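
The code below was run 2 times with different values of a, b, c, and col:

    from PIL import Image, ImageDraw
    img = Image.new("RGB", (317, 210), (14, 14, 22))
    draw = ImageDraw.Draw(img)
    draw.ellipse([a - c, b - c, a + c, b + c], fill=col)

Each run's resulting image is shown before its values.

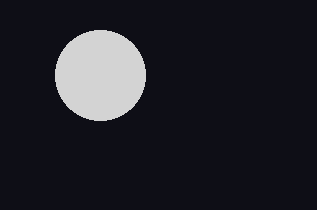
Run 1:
a = 100; b = 75; c = 45; col = 'lightgray'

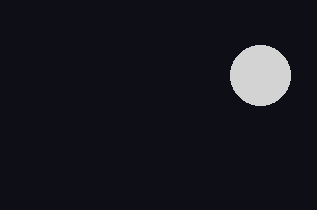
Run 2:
a = 260, b = 75, c = 30, col = 'lightgray'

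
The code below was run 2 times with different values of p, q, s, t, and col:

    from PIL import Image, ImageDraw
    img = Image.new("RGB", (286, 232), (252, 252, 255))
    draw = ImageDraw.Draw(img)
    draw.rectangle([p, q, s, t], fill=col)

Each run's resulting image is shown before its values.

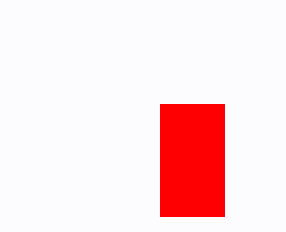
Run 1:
p = 160; q = 104; s = 224; t = 216; col = 'red'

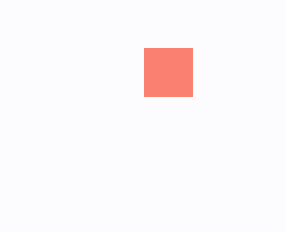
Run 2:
p = 144; q = 48; s = 192; t = 96; col = 'salmon'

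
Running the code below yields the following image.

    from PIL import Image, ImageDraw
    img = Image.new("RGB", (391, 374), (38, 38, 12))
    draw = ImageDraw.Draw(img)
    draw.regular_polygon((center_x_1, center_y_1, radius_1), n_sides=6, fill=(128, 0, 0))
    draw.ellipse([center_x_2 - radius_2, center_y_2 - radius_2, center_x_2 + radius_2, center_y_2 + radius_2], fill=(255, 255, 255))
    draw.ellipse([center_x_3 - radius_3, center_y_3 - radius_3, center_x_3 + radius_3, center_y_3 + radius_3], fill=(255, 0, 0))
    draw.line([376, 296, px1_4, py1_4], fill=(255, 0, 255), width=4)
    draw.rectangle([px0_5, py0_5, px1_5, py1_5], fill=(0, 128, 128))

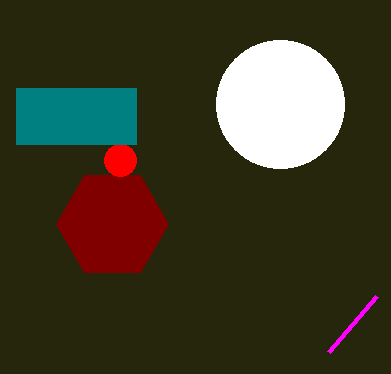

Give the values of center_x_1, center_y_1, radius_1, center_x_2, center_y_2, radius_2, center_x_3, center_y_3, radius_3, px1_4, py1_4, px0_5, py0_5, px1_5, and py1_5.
center_x_1 = 112
center_y_1 = 224
radius_1 = 56
center_x_2 = 280
center_y_2 = 104
radius_2 = 64
center_x_3 = 120
center_y_3 = 160
radius_3 = 16
px1_4 = 328
py1_4 = 352
px0_5 = 16
py0_5 = 88
px1_5 = 136
py1_5 = 144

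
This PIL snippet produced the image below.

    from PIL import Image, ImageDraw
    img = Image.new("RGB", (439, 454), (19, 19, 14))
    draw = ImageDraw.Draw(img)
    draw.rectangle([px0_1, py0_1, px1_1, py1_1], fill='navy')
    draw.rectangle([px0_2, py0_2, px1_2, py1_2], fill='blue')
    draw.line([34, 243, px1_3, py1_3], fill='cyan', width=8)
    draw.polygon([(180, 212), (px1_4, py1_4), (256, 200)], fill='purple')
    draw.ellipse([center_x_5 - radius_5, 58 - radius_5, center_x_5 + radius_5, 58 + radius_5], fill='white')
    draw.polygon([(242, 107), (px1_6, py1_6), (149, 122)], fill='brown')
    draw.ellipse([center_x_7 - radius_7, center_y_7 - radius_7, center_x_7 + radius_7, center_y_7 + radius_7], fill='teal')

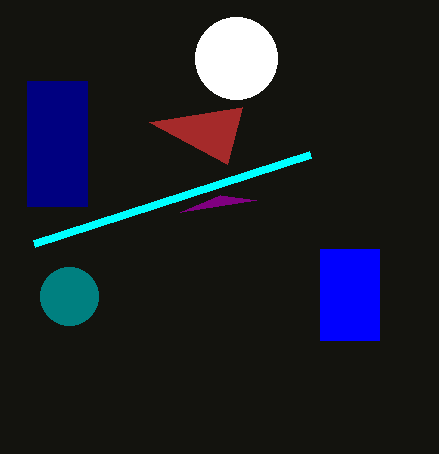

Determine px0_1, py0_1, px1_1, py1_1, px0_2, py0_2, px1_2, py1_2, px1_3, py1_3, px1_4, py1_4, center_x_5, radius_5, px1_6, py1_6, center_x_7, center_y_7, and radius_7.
px0_1 = 27
py0_1 = 81
px1_1 = 87
py1_1 = 206
px0_2 = 320
py0_2 = 249
px1_2 = 379
py1_2 = 340
px1_3 = 310
py1_3 = 154
px1_4 = 220
py1_4 = 195
center_x_5 = 236
radius_5 = 41
px1_6 = 227
py1_6 = 164
center_x_7 = 69
center_y_7 = 296
radius_7 = 29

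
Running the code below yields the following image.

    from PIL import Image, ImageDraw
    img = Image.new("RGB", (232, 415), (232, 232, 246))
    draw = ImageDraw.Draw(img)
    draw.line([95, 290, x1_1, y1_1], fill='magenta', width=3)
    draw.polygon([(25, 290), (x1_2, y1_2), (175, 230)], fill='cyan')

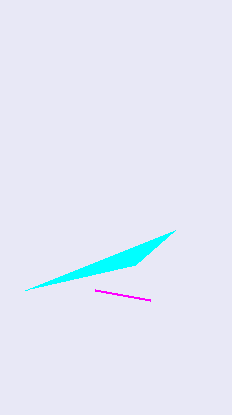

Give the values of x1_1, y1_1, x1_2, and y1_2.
x1_1 = 150, y1_1 = 300, x1_2 = 135, y1_2 = 265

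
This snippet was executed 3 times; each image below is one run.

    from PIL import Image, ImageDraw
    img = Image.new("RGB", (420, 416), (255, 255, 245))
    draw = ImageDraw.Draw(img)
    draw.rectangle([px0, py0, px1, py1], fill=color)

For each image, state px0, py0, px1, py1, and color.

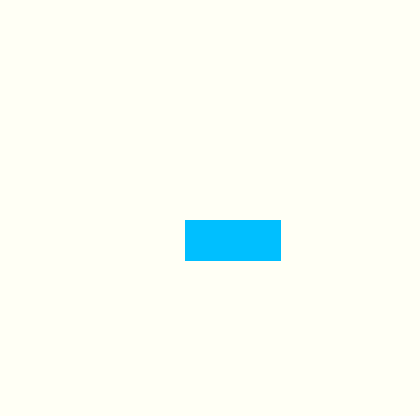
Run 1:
px0 = 185, py0 = 220, px1 = 280, py1 = 260, color = 'deepskyblue'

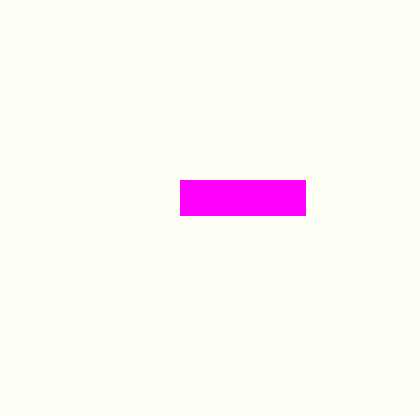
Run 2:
px0 = 180
py0 = 180
px1 = 305
py1 = 215
color = 'magenta'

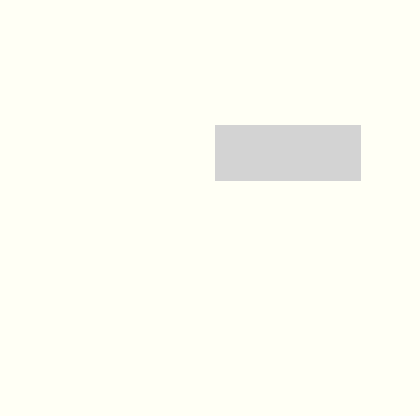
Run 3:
px0 = 215
py0 = 125
px1 = 360
py1 = 180
color = 'lightgray'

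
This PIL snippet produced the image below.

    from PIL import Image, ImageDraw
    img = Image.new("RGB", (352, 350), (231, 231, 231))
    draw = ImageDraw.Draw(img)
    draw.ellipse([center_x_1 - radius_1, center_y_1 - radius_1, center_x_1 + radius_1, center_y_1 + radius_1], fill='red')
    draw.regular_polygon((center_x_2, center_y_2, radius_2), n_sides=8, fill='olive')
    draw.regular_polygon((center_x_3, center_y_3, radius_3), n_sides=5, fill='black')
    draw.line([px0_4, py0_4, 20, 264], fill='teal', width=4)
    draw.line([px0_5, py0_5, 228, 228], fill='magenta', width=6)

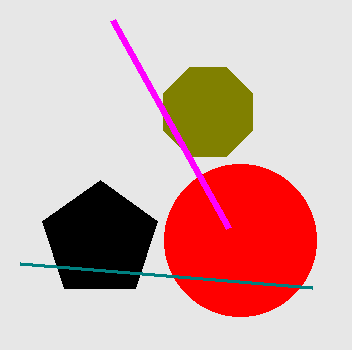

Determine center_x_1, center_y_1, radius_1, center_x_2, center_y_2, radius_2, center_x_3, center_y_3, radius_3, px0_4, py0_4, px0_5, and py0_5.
center_x_1 = 240, center_y_1 = 240, radius_1 = 76, center_x_2 = 208, center_y_2 = 112, radius_2 = 48, center_x_3 = 100, center_y_3 = 240, radius_3 = 60, px0_4 = 312, py0_4 = 288, px0_5 = 112, py0_5 = 20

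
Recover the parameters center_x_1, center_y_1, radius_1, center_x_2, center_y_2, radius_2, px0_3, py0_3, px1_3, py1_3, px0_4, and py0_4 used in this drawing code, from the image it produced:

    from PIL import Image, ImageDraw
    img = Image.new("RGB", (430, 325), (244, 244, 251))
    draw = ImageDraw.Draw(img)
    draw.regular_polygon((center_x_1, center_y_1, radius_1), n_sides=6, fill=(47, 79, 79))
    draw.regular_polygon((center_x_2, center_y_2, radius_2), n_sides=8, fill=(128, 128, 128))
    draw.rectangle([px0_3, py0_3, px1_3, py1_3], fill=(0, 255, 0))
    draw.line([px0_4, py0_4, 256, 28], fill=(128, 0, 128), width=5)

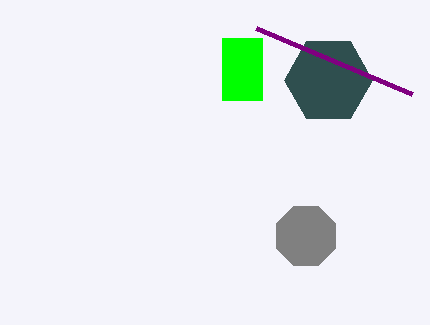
center_x_1 = 328, center_y_1 = 80, radius_1 = 44, center_x_2 = 306, center_y_2 = 236, radius_2 = 32, px0_3 = 222, py0_3 = 38, px1_3 = 262, py1_3 = 100, px0_4 = 412, py0_4 = 94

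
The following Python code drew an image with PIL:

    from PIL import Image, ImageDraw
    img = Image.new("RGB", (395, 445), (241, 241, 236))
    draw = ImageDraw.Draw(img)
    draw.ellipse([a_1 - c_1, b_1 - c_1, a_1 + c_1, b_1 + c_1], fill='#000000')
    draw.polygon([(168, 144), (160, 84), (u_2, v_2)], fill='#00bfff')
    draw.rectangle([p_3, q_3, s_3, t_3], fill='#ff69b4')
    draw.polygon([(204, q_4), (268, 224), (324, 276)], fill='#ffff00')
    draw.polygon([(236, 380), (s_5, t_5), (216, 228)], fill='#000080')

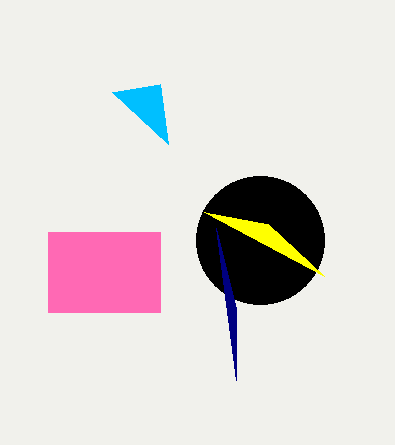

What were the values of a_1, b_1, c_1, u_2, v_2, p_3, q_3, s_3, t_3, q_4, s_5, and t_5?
a_1 = 260, b_1 = 240, c_1 = 64, u_2 = 112, v_2 = 92, p_3 = 48, q_3 = 232, s_3 = 160, t_3 = 312, q_4 = 212, s_5 = 236, t_5 = 308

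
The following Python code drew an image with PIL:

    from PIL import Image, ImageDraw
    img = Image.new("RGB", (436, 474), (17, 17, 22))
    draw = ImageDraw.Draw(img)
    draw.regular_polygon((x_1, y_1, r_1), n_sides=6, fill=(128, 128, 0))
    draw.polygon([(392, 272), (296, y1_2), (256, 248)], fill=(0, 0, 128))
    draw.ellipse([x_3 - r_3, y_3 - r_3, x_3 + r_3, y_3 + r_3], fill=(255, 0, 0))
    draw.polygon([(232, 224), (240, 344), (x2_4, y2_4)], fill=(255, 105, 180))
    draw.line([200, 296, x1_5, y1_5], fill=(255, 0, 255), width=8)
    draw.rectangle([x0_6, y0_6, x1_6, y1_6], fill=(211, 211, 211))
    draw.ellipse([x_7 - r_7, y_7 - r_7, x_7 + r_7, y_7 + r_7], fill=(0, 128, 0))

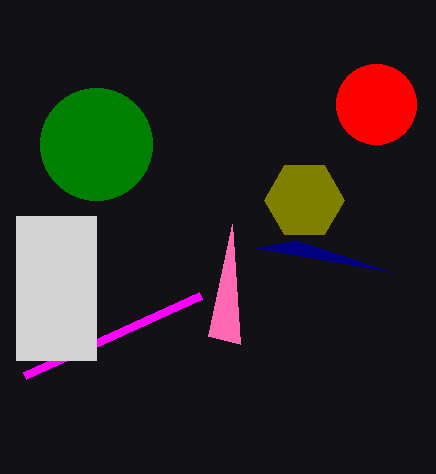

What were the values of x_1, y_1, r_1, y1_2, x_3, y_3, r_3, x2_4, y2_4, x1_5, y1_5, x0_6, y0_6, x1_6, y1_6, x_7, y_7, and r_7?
x_1 = 304, y_1 = 200, r_1 = 40, y1_2 = 240, x_3 = 376, y_3 = 104, r_3 = 40, x2_4 = 208, y2_4 = 336, x1_5 = 24, y1_5 = 376, x0_6 = 16, y0_6 = 216, x1_6 = 96, y1_6 = 360, x_7 = 96, y_7 = 144, r_7 = 56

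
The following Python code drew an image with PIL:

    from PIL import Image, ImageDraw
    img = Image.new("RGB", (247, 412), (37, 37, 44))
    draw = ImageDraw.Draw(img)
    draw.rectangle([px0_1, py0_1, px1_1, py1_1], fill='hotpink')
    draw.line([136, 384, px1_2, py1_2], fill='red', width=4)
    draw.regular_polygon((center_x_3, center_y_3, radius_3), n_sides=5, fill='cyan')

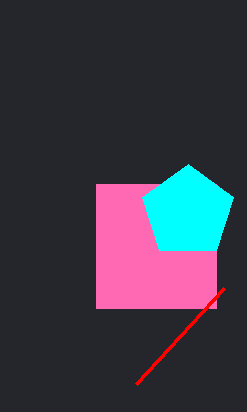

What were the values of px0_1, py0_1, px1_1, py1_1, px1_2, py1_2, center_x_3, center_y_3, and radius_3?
px0_1 = 96, py0_1 = 184, px1_1 = 216, py1_1 = 308, px1_2 = 224, py1_2 = 288, center_x_3 = 188, center_y_3 = 212, radius_3 = 48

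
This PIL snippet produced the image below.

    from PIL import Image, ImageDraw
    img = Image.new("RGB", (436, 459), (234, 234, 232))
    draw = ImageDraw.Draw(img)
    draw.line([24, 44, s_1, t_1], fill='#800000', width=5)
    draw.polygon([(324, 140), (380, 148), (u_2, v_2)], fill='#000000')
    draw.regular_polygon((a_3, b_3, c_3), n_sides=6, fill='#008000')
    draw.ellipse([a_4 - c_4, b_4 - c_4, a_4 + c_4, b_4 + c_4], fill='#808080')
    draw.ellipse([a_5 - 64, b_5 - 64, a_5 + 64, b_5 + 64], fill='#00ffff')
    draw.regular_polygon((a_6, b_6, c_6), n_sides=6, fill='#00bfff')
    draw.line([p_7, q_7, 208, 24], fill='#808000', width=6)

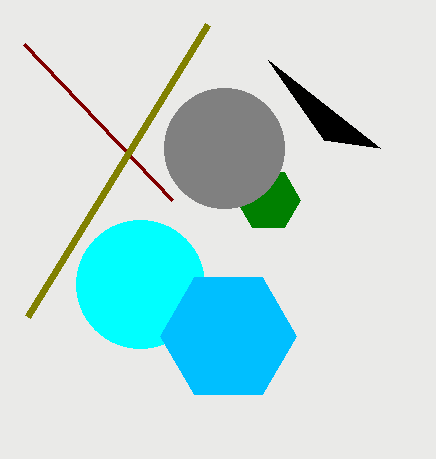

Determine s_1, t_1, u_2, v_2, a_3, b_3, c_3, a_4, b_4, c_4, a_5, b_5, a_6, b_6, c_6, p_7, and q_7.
s_1 = 172
t_1 = 200
u_2 = 268
v_2 = 60
a_3 = 268
b_3 = 200
c_3 = 32
a_4 = 224
b_4 = 148
c_4 = 60
a_5 = 140
b_5 = 284
a_6 = 228
b_6 = 336
c_6 = 68
p_7 = 28
q_7 = 316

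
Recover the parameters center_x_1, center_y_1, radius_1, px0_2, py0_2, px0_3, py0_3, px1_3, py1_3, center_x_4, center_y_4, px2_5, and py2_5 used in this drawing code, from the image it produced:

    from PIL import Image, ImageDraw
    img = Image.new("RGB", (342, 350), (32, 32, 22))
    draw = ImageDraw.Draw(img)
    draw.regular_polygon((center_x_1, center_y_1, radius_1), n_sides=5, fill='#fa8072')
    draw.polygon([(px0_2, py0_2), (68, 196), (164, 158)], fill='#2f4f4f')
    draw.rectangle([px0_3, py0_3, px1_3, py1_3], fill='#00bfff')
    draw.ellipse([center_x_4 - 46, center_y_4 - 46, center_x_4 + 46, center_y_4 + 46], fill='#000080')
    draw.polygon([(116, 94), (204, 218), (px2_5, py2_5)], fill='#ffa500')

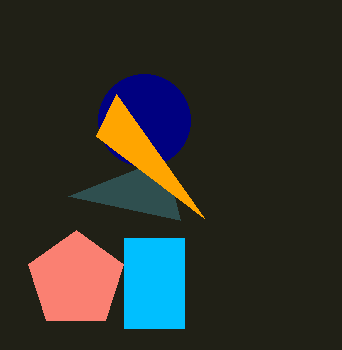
center_x_1 = 76; center_y_1 = 280; radius_1 = 50; px0_2 = 180; py0_2 = 220; px0_3 = 124; py0_3 = 238; px1_3 = 184; py1_3 = 328; center_x_4 = 144; center_y_4 = 120; px2_5 = 96; py2_5 = 136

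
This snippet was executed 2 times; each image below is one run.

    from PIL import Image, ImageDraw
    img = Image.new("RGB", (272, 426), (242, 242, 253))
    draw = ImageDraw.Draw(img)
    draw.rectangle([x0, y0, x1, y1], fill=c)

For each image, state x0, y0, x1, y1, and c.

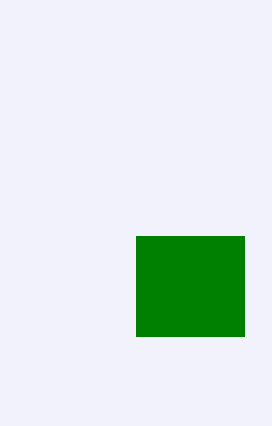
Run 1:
x0 = 136
y0 = 236
x1 = 244
y1 = 336
c = 'green'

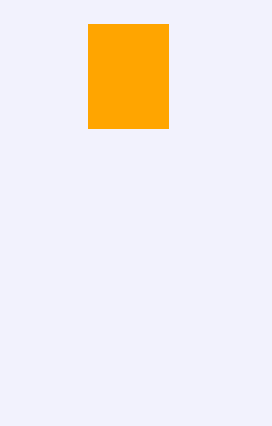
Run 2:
x0 = 88
y0 = 24
x1 = 168
y1 = 128
c = 'orange'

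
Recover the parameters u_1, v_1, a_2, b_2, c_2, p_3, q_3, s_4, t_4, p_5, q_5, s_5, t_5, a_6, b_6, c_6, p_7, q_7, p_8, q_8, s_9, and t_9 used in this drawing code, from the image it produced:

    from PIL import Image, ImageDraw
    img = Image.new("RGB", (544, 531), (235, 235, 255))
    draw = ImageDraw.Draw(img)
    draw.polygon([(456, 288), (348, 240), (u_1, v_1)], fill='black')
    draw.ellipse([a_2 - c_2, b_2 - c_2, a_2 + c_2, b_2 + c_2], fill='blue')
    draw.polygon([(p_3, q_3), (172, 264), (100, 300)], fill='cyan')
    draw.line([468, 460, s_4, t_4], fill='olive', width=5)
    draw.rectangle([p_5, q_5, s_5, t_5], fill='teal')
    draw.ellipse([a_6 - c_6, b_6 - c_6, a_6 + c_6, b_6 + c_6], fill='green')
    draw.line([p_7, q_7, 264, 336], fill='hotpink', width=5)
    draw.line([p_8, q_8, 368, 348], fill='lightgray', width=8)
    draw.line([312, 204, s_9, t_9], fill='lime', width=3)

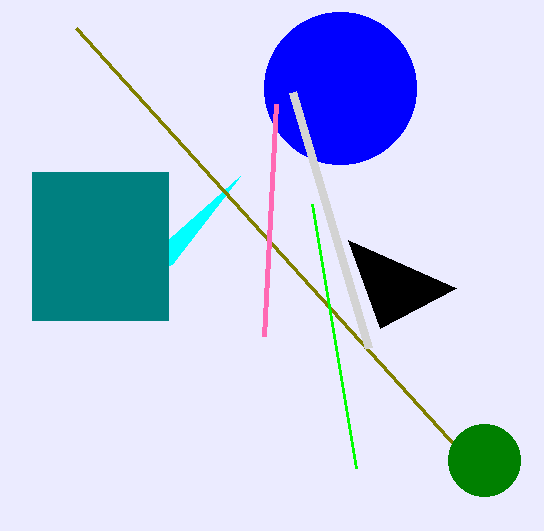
u_1 = 380, v_1 = 328, a_2 = 340, b_2 = 88, c_2 = 76, p_3 = 240, q_3 = 176, s_4 = 76, t_4 = 28, p_5 = 32, q_5 = 172, s_5 = 168, t_5 = 320, a_6 = 484, b_6 = 460, c_6 = 36, p_7 = 276, q_7 = 104, p_8 = 292, q_8 = 92, s_9 = 356, t_9 = 468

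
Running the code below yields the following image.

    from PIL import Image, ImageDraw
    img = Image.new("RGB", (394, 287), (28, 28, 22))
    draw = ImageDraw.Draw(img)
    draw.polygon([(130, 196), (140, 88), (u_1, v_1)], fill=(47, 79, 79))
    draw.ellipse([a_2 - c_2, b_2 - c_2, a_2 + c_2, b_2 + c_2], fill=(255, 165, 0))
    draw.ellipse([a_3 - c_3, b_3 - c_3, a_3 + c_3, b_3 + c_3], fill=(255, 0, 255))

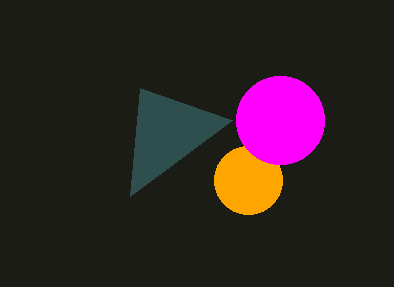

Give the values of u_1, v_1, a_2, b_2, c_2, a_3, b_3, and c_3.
u_1 = 232
v_1 = 120
a_2 = 248
b_2 = 180
c_2 = 34
a_3 = 280
b_3 = 120
c_3 = 44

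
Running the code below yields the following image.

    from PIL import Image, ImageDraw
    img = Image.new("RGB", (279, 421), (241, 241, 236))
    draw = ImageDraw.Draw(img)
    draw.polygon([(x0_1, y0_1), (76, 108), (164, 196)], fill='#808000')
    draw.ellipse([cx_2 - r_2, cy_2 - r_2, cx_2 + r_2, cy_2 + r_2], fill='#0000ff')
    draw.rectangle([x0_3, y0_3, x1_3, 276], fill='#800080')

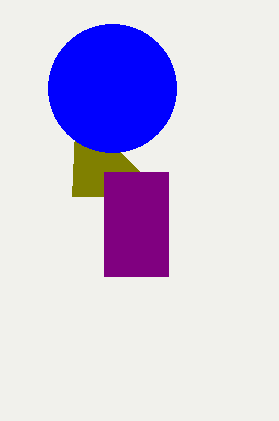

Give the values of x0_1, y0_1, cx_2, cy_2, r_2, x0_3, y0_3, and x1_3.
x0_1 = 72, y0_1 = 196, cx_2 = 112, cy_2 = 88, r_2 = 64, x0_3 = 104, y0_3 = 172, x1_3 = 168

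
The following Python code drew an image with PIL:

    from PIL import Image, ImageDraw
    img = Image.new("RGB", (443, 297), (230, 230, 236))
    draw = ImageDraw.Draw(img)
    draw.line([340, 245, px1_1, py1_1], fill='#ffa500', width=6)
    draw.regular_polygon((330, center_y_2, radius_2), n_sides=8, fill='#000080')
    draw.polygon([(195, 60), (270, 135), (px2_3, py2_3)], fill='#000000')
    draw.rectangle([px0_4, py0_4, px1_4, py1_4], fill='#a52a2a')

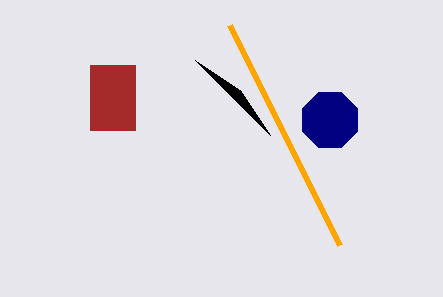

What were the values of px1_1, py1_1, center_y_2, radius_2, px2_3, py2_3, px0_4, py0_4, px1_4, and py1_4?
px1_1 = 230
py1_1 = 25
center_y_2 = 120
radius_2 = 30
px2_3 = 240
py2_3 = 90
px0_4 = 90
py0_4 = 65
px1_4 = 135
py1_4 = 130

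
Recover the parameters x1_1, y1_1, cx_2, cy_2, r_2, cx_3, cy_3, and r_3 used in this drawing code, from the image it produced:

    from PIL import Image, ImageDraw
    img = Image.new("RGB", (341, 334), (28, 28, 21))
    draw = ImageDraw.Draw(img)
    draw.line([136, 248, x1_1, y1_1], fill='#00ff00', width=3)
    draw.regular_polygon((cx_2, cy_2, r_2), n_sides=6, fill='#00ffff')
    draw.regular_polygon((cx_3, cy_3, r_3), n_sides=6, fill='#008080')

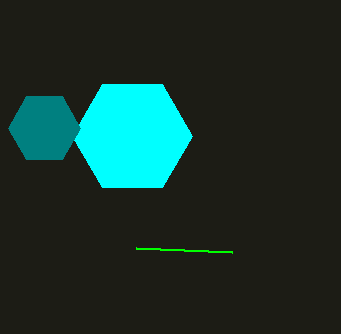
x1_1 = 232
y1_1 = 252
cx_2 = 132
cy_2 = 136
r_2 = 60
cx_3 = 44
cy_3 = 128
r_3 = 36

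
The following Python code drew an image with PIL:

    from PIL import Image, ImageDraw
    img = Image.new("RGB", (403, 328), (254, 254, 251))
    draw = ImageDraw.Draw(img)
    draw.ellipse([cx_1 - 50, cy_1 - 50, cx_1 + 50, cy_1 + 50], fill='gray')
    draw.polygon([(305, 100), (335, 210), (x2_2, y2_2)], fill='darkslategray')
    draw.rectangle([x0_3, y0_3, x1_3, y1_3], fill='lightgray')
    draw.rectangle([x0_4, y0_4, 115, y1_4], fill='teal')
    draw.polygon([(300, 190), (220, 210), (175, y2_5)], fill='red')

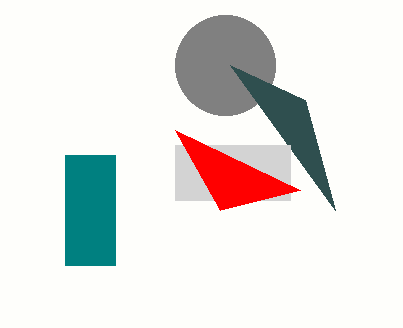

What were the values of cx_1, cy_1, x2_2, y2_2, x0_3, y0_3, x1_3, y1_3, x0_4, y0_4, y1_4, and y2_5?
cx_1 = 225, cy_1 = 65, x2_2 = 230, y2_2 = 65, x0_3 = 175, y0_3 = 145, x1_3 = 290, y1_3 = 200, x0_4 = 65, y0_4 = 155, y1_4 = 265, y2_5 = 130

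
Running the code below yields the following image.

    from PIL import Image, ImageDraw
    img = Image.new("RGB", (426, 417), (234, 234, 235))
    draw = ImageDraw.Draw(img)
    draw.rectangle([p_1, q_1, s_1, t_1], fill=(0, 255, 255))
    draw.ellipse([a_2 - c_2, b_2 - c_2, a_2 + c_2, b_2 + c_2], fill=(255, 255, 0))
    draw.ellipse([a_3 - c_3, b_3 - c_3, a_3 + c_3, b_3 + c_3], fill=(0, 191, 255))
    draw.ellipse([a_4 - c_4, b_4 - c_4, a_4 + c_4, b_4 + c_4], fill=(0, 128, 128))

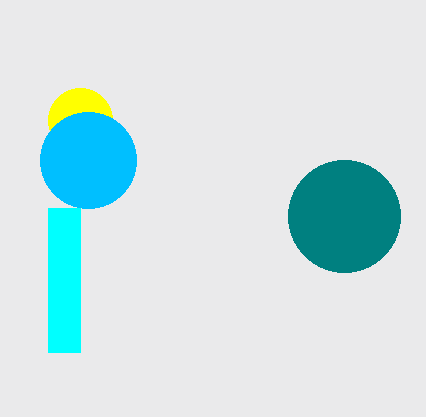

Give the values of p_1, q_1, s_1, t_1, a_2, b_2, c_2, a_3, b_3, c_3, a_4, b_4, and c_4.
p_1 = 48; q_1 = 208; s_1 = 80; t_1 = 352; a_2 = 80; b_2 = 120; c_2 = 32; a_3 = 88; b_3 = 160; c_3 = 48; a_4 = 344; b_4 = 216; c_4 = 56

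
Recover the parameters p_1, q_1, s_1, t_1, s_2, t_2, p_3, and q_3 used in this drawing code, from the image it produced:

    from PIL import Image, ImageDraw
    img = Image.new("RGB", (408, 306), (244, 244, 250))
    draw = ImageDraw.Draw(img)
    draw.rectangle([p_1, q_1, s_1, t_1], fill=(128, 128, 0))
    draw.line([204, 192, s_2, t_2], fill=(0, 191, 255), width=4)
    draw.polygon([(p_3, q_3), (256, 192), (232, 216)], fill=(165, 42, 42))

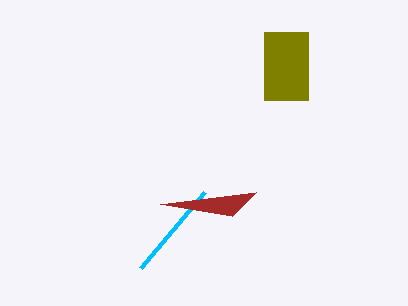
p_1 = 264
q_1 = 32
s_1 = 308
t_1 = 100
s_2 = 140
t_2 = 268
p_3 = 160
q_3 = 204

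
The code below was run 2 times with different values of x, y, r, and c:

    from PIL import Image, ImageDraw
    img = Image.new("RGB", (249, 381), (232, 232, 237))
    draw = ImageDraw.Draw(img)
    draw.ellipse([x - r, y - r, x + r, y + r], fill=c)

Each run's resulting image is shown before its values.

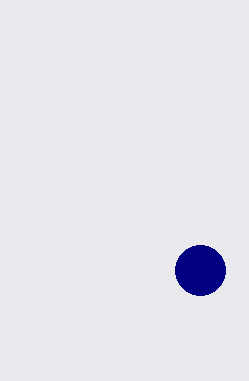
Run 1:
x = 200; y = 270; r = 25; c = 'navy'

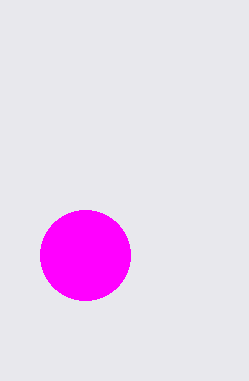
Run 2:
x = 85; y = 255; r = 45; c = 'magenta'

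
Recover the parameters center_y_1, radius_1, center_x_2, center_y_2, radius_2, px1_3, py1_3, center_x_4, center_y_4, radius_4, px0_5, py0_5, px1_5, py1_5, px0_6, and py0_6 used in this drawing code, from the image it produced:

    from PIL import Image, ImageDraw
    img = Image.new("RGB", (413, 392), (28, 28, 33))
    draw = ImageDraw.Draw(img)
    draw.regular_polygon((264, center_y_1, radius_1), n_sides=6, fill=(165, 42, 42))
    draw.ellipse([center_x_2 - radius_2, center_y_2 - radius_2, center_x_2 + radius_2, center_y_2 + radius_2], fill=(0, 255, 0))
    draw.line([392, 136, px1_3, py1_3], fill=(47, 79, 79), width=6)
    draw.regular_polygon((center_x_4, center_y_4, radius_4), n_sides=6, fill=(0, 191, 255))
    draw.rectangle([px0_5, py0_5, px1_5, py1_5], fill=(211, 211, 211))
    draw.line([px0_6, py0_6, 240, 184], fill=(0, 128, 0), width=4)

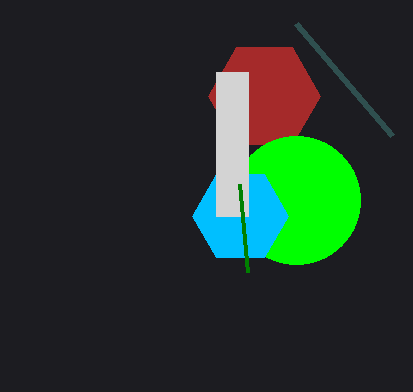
center_y_1 = 96, radius_1 = 56, center_x_2 = 296, center_y_2 = 200, radius_2 = 64, px1_3 = 296, py1_3 = 24, center_x_4 = 240, center_y_4 = 216, radius_4 = 48, px0_5 = 216, py0_5 = 72, px1_5 = 248, py1_5 = 216, px0_6 = 248, py0_6 = 272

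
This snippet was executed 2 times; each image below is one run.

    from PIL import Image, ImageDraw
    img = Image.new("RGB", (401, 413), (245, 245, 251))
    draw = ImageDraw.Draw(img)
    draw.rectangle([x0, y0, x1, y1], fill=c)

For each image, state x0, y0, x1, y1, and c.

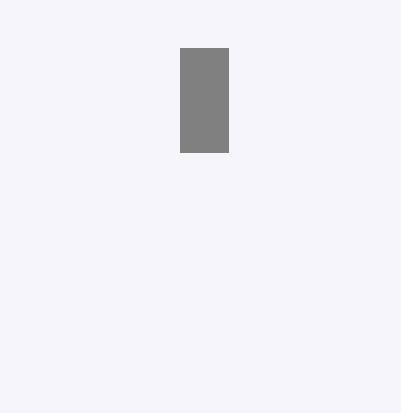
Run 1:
x0 = 180
y0 = 48
x1 = 228
y1 = 152
c = 'gray'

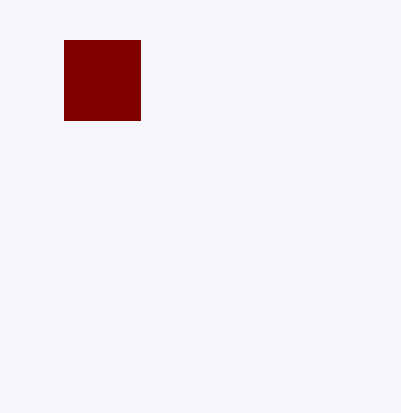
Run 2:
x0 = 64
y0 = 40
x1 = 140
y1 = 120
c = 'maroon'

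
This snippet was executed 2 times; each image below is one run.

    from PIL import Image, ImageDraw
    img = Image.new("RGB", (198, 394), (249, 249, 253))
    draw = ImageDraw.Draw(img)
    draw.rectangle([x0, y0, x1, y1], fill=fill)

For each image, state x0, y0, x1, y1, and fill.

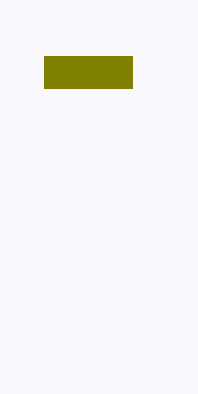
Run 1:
x0 = 44; y0 = 56; x1 = 132; y1 = 88; fill = 'olive'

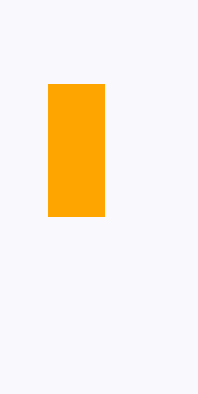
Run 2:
x0 = 48; y0 = 84; x1 = 104; y1 = 216; fill = 'orange'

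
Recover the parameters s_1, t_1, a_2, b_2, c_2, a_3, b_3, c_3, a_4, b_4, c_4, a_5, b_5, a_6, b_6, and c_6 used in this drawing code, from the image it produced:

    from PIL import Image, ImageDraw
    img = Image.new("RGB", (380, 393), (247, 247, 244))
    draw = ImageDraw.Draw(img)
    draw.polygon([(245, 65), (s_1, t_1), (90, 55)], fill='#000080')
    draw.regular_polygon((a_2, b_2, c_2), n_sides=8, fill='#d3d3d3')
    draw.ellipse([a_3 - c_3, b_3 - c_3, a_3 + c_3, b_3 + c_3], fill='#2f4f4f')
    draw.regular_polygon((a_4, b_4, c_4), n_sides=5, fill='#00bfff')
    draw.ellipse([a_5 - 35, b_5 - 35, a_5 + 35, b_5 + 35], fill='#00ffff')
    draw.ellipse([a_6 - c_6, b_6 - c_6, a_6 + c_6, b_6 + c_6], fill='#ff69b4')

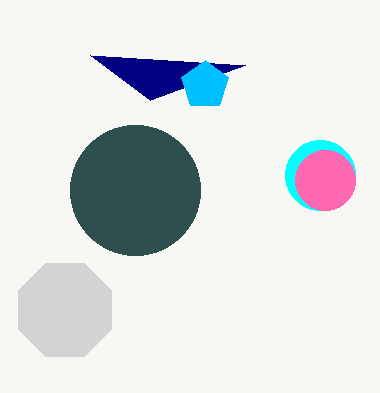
s_1 = 150
t_1 = 100
a_2 = 65
b_2 = 310
c_2 = 50
a_3 = 135
b_3 = 190
c_3 = 65
a_4 = 205
b_4 = 85
c_4 = 25
a_5 = 320
b_5 = 175
a_6 = 325
b_6 = 180
c_6 = 30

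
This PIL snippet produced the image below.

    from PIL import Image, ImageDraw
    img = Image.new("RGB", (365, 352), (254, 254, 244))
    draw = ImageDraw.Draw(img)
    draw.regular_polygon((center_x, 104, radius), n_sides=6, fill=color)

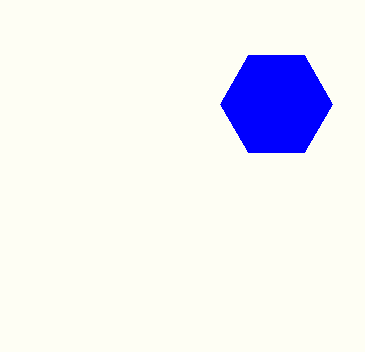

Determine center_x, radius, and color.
center_x = 276, radius = 56, color = 'blue'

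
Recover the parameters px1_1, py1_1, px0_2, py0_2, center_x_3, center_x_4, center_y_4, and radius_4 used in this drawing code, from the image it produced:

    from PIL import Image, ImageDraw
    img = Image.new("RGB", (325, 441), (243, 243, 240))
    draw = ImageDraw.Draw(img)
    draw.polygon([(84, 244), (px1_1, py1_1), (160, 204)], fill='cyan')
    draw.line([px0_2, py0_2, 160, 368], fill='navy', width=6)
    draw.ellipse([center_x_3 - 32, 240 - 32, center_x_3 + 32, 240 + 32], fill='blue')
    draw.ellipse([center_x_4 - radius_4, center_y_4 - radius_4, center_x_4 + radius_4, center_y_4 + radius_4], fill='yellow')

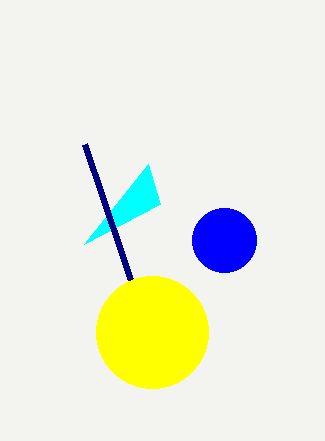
px1_1 = 148
py1_1 = 164
px0_2 = 84
py0_2 = 144
center_x_3 = 224
center_x_4 = 152
center_y_4 = 332
radius_4 = 56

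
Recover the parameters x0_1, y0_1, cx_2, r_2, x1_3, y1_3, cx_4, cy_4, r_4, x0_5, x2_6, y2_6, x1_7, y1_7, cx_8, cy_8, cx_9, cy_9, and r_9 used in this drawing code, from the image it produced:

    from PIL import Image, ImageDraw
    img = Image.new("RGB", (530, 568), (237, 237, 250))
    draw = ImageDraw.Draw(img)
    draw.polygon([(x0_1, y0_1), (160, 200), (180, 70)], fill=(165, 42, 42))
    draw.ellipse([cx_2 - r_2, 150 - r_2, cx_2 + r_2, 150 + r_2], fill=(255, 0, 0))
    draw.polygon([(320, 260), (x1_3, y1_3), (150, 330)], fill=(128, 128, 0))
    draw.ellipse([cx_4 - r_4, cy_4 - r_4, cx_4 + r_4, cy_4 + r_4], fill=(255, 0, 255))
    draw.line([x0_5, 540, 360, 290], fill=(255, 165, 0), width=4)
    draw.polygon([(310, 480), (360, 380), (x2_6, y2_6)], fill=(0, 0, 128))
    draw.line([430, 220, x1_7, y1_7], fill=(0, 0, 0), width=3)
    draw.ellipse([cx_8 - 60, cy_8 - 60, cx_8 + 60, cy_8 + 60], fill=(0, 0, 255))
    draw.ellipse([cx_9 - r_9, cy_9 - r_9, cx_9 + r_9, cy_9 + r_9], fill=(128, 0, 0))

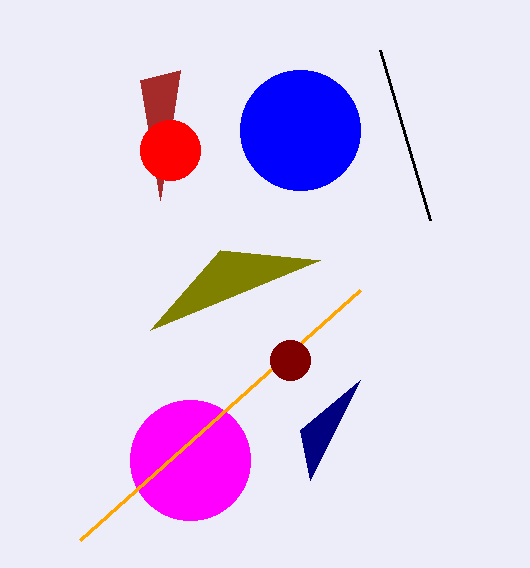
x0_1 = 140; y0_1 = 80; cx_2 = 170; r_2 = 30; x1_3 = 220; y1_3 = 250; cx_4 = 190; cy_4 = 460; r_4 = 60; x0_5 = 80; x2_6 = 300; y2_6 = 430; x1_7 = 380; y1_7 = 50; cx_8 = 300; cy_8 = 130; cx_9 = 290; cy_9 = 360; r_9 = 20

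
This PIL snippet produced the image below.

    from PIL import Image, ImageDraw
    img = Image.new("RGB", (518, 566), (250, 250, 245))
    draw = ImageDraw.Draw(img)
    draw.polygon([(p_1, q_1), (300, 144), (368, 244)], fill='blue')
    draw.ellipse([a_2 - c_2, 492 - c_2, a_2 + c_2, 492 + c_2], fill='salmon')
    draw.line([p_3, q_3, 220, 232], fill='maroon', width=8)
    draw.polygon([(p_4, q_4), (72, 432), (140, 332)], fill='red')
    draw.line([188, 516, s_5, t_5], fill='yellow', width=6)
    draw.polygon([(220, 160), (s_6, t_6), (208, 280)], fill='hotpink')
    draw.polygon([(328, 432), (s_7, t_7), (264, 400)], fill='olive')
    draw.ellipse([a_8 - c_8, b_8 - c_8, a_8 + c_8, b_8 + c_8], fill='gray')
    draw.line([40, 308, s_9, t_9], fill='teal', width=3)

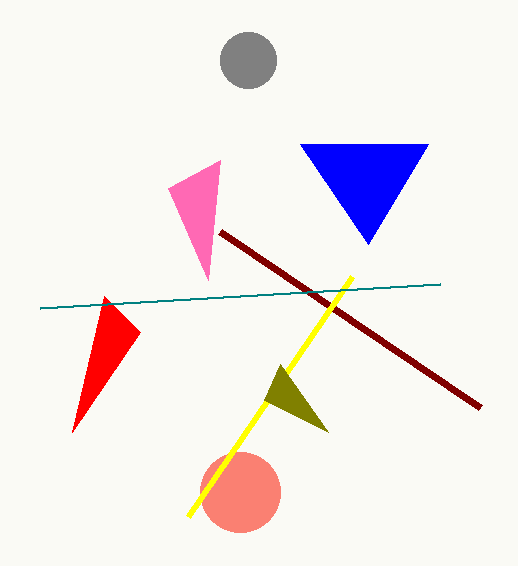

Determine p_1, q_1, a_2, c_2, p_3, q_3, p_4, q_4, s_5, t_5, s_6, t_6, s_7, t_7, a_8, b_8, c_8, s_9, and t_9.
p_1 = 428, q_1 = 144, a_2 = 240, c_2 = 40, p_3 = 480, q_3 = 408, p_4 = 104, q_4 = 296, s_5 = 352, t_5 = 276, s_6 = 168, t_6 = 188, s_7 = 280, t_7 = 364, a_8 = 248, b_8 = 60, c_8 = 28, s_9 = 440, t_9 = 284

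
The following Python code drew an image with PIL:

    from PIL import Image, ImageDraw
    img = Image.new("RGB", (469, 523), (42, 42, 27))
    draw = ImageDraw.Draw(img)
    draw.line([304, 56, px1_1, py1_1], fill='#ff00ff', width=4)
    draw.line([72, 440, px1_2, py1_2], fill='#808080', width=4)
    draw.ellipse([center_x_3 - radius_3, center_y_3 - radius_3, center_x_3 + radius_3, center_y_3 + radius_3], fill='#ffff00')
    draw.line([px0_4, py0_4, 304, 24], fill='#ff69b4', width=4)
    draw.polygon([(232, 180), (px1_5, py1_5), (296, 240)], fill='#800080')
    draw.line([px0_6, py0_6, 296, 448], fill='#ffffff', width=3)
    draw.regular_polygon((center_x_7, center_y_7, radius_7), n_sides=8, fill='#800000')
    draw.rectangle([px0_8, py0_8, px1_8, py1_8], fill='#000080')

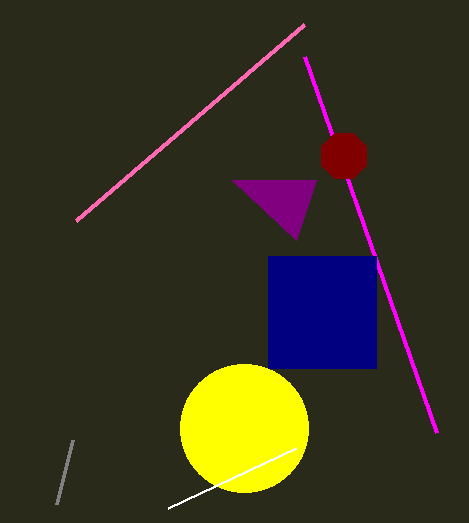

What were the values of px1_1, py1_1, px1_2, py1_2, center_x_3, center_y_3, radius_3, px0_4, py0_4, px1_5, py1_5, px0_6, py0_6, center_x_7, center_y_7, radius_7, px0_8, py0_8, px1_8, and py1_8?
px1_1 = 436
py1_1 = 432
px1_2 = 56
py1_2 = 504
center_x_3 = 244
center_y_3 = 428
radius_3 = 64
px0_4 = 76
py0_4 = 220
px1_5 = 316
py1_5 = 180
px0_6 = 168
py0_6 = 508
center_x_7 = 344
center_y_7 = 156
radius_7 = 24
px0_8 = 268
py0_8 = 256
px1_8 = 376
py1_8 = 368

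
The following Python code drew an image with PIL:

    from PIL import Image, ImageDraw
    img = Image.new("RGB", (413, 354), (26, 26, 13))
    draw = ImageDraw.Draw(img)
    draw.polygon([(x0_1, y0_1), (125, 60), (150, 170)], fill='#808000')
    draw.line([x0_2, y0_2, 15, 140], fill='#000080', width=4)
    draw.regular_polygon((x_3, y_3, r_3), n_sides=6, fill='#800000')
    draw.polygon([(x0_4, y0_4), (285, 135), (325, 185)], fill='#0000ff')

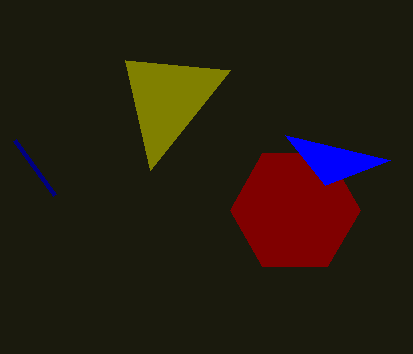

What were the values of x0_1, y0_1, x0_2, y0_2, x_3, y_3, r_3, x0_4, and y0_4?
x0_1 = 230; y0_1 = 70; x0_2 = 55; y0_2 = 195; x_3 = 295; y_3 = 210; r_3 = 65; x0_4 = 390; y0_4 = 160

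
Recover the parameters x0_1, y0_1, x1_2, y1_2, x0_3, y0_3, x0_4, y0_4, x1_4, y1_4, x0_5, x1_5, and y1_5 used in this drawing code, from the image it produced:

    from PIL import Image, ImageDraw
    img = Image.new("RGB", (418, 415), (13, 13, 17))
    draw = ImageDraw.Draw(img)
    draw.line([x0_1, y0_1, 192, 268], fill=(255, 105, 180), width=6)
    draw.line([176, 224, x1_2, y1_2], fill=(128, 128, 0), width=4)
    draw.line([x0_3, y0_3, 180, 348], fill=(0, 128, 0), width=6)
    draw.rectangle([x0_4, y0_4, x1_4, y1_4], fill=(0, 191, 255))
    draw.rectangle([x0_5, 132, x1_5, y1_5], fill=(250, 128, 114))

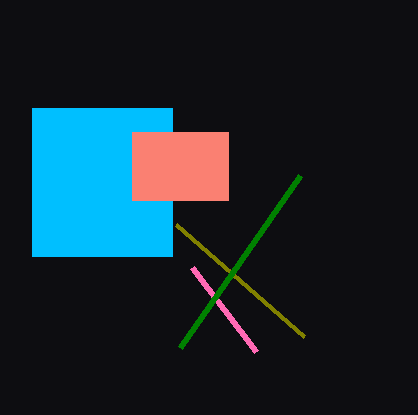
x0_1 = 256; y0_1 = 352; x1_2 = 304; y1_2 = 336; x0_3 = 300; y0_3 = 176; x0_4 = 32; y0_4 = 108; x1_4 = 172; y1_4 = 256; x0_5 = 132; x1_5 = 228; y1_5 = 200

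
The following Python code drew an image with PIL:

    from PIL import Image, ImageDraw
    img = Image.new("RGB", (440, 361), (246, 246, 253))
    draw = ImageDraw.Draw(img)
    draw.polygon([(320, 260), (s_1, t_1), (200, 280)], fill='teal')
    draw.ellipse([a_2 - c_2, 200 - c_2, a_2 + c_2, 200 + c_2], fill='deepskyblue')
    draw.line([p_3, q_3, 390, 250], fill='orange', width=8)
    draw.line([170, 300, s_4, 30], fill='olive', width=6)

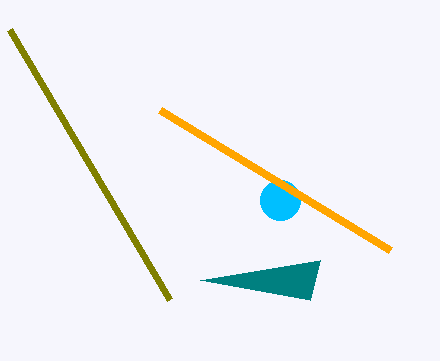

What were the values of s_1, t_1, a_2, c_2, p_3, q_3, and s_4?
s_1 = 310, t_1 = 300, a_2 = 280, c_2 = 20, p_3 = 160, q_3 = 110, s_4 = 10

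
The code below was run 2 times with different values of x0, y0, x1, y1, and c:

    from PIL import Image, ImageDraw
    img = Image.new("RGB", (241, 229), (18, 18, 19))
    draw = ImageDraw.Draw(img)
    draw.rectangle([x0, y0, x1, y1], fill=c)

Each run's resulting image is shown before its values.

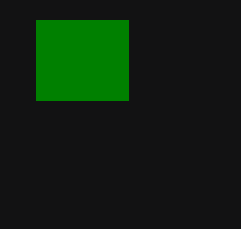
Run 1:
x0 = 36; y0 = 20; x1 = 128; y1 = 100; c = 'green'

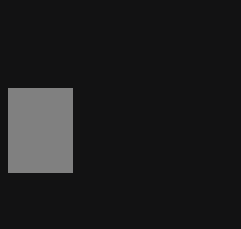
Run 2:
x0 = 8; y0 = 88; x1 = 72; y1 = 172; c = 'gray'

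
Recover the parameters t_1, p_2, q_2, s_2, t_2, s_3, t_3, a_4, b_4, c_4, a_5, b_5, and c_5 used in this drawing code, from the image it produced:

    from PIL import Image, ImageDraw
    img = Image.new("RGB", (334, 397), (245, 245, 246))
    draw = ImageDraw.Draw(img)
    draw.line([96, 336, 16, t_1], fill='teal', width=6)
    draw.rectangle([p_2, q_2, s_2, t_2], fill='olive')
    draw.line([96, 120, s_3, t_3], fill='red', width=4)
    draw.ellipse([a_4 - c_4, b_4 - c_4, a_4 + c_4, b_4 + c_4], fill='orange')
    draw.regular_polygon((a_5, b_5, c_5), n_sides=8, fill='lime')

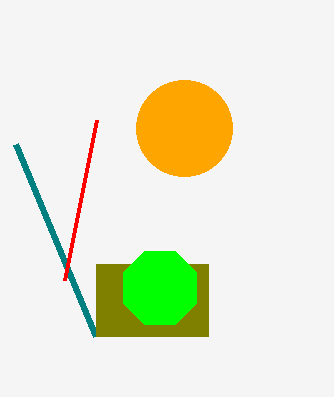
t_1 = 144; p_2 = 96; q_2 = 264; s_2 = 208; t_2 = 336; s_3 = 64; t_3 = 280; a_4 = 184; b_4 = 128; c_4 = 48; a_5 = 160; b_5 = 288; c_5 = 40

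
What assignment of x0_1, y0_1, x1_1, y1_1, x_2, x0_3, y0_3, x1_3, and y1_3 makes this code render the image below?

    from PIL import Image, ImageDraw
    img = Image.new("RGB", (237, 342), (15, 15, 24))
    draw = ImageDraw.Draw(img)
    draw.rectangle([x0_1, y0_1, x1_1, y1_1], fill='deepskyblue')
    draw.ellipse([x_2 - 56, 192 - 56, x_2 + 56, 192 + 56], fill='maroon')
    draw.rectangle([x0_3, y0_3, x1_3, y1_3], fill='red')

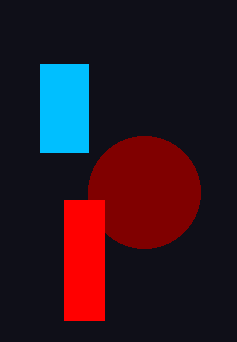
x0_1 = 40
y0_1 = 64
x1_1 = 88
y1_1 = 152
x_2 = 144
x0_3 = 64
y0_3 = 200
x1_3 = 104
y1_3 = 320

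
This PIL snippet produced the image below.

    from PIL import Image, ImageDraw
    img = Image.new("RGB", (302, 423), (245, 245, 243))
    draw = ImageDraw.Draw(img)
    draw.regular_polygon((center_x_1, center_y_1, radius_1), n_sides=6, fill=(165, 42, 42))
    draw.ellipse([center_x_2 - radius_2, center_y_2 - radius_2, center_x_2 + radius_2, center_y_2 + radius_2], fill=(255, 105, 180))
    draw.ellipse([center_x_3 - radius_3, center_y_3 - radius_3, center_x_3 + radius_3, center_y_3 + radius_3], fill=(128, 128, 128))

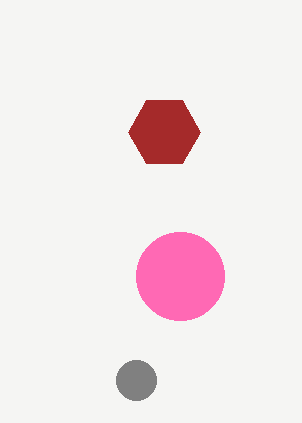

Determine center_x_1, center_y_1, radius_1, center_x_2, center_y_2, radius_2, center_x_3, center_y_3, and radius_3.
center_x_1 = 164
center_y_1 = 132
radius_1 = 36
center_x_2 = 180
center_y_2 = 276
radius_2 = 44
center_x_3 = 136
center_y_3 = 380
radius_3 = 20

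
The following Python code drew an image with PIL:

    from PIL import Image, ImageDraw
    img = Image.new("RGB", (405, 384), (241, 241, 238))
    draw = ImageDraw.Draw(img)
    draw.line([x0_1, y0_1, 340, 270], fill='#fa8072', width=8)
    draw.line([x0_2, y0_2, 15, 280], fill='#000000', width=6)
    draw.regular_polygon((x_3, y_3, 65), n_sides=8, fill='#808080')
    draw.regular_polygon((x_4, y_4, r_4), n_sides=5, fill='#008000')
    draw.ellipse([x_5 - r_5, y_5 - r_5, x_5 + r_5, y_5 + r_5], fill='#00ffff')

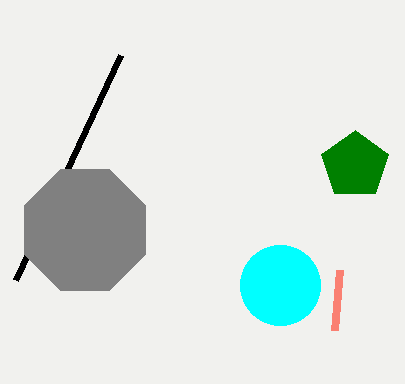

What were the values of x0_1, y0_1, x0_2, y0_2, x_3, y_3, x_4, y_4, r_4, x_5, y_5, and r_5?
x0_1 = 335
y0_1 = 330
x0_2 = 120
y0_2 = 55
x_3 = 85
y_3 = 230
x_4 = 355
y_4 = 165
r_4 = 35
x_5 = 280
y_5 = 285
r_5 = 40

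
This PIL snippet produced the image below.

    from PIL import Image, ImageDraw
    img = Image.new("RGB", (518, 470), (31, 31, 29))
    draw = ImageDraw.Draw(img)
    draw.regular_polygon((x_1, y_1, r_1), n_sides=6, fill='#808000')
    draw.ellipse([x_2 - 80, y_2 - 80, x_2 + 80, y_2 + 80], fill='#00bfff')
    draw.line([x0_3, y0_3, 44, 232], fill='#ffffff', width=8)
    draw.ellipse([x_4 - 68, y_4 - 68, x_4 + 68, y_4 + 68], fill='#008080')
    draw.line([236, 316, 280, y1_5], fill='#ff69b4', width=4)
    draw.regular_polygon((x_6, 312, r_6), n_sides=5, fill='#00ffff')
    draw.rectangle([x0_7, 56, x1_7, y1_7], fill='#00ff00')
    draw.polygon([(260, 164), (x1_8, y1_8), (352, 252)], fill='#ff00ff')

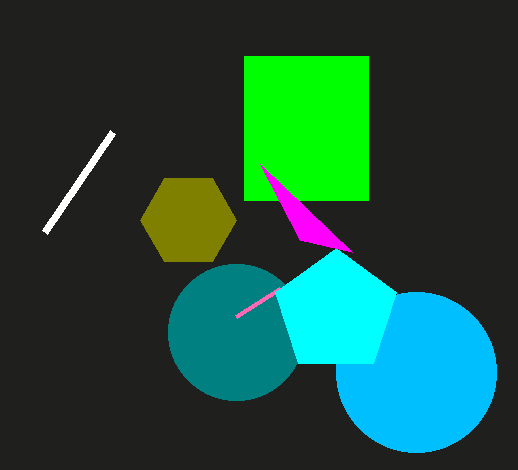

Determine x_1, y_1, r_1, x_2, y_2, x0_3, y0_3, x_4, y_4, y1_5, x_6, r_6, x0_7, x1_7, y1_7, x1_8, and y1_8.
x_1 = 188, y_1 = 220, r_1 = 48, x_2 = 416, y_2 = 372, x0_3 = 112, y0_3 = 132, x_4 = 236, y_4 = 332, y1_5 = 288, x_6 = 336, r_6 = 64, x0_7 = 244, x1_7 = 368, y1_7 = 200, x1_8 = 300, y1_8 = 240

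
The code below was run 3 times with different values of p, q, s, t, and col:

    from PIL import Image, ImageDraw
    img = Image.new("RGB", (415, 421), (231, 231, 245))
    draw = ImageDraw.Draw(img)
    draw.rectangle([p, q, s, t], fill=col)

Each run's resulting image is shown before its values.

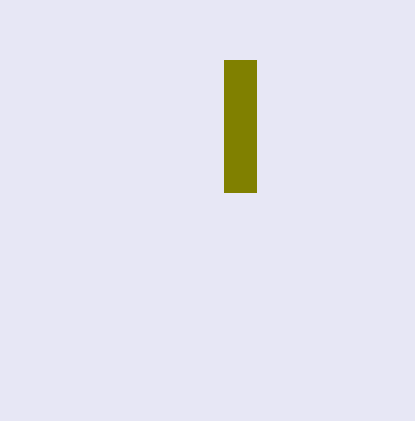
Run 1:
p = 224
q = 60
s = 256
t = 192
col = 'olive'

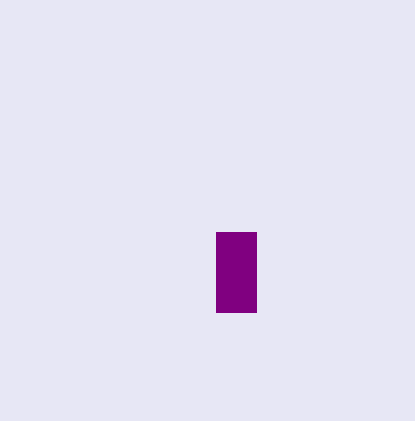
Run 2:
p = 216, q = 232, s = 256, t = 312, col = 'purple'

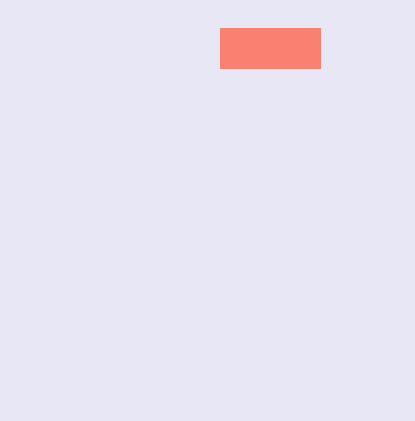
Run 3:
p = 220; q = 28; s = 320; t = 68; col = 'salmon'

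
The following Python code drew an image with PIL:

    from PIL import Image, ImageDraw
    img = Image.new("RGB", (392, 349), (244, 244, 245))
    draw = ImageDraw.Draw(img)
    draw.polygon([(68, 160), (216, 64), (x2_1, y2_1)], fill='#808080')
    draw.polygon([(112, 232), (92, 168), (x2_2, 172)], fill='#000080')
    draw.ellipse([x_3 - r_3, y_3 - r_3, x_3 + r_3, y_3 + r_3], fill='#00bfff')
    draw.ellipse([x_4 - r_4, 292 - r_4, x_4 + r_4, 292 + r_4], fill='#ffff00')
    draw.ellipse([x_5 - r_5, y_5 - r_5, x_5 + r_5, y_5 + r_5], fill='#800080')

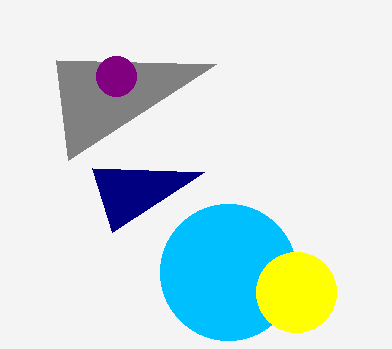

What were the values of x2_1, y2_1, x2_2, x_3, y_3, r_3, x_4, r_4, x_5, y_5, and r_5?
x2_1 = 56
y2_1 = 60
x2_2 = 204
x_3 = 228
y_3 = 272
r_3 = 68
x_4 = 296
r_4 = 40
x_5 = 116
y_5 = 76
r_5 = 20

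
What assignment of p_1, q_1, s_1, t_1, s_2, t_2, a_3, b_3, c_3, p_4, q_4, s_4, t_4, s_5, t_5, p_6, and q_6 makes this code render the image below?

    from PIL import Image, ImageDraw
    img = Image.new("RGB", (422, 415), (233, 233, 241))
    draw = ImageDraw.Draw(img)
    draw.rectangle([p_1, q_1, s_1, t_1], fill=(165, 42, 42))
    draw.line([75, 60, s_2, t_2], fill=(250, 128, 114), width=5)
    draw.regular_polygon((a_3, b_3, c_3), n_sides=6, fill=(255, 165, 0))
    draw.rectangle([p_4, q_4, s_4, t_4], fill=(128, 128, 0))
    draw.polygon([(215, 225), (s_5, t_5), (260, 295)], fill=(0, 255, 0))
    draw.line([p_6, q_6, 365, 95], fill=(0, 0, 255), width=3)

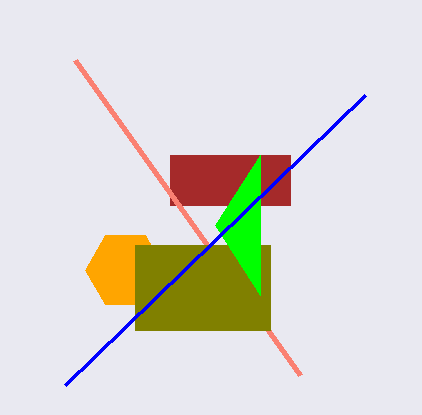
p_1 = 170, q_1 = 155, s_1 = 290, t_1 = 205, s_2 = 300, t_2 = 375, a_3 = 125, b_3 = 270, c_3 = 40, p_4 = 135, q_4 = 245, s_4 = 270, t_4 = 330, s_5 = 260, t_5 = 155, p_6 = 65, q_6 = 385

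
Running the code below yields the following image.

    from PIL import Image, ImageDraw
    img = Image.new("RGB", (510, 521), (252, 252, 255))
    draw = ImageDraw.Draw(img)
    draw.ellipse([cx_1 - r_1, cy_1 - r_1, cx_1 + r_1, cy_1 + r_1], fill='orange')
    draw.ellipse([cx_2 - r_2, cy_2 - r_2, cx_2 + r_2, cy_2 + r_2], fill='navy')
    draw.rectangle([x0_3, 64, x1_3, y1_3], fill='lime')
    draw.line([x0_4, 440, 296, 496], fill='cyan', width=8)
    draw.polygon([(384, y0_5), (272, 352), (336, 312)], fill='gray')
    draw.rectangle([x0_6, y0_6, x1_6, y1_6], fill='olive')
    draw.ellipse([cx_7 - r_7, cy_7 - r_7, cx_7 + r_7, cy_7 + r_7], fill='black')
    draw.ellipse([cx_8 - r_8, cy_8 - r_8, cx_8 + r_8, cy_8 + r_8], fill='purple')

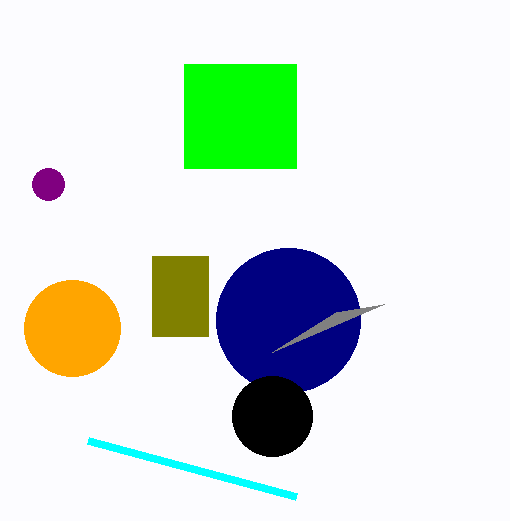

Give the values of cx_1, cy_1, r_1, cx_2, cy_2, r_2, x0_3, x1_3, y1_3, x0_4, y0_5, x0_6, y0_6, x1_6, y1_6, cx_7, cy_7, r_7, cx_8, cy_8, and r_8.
cx_1 = 72, cy_1 = 328, r_1 = 48, cx_2 = 288, cy_2 = 320, r_2 = 72, x0_3 = 184, x1_3 = 296, y1_3 = 168, x0_4 = 88, y0_5 = 304, x0_6 = 152, y0_6 = 256, x1_6 = 208, y1_6 = 336, cx_7 = 272, cy_7 = 416, r_7 = 40, cx_8 = 48, cy_8 = 184, r_8 = 16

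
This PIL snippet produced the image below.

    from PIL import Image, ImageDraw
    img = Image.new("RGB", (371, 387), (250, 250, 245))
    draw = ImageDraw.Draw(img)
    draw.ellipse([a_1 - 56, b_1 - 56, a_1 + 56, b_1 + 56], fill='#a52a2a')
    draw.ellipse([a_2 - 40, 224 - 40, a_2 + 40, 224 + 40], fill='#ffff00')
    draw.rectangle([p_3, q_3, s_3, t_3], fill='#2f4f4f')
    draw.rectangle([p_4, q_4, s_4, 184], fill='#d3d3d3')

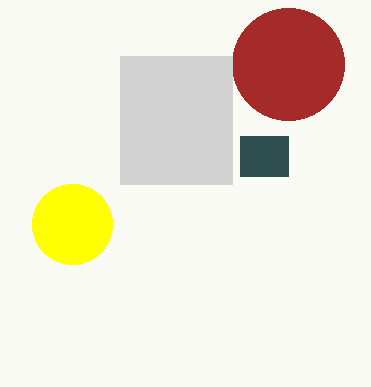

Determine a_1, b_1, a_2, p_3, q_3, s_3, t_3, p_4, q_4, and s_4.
a_1 = 288, b_1 = 64, a_2 = 72, p_3 = 240, q_3 = 136, s_3 = 288, t_3 = 176, p_4 = 120, q_4 = 56, s_4 = 232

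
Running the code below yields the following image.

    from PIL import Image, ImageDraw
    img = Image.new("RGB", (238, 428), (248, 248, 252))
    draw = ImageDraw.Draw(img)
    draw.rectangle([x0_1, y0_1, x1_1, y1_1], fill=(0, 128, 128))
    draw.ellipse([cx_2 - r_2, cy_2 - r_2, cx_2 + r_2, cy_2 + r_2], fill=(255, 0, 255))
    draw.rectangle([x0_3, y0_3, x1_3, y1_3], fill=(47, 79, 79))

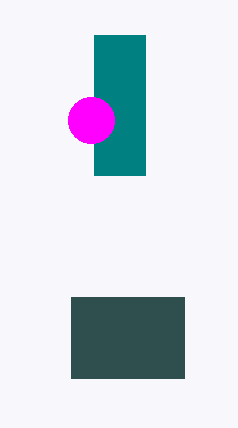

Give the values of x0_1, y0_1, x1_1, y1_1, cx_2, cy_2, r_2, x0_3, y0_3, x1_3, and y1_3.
x0_1 = 94, y0_1 = 35, x1_1 = 145, y1_1 = 175, cx_2 = 91, cy_2 = 120, r_2 = 23, x0_3 = 71, y0_3 = 297, x1_3 = 184, y1_3 = 378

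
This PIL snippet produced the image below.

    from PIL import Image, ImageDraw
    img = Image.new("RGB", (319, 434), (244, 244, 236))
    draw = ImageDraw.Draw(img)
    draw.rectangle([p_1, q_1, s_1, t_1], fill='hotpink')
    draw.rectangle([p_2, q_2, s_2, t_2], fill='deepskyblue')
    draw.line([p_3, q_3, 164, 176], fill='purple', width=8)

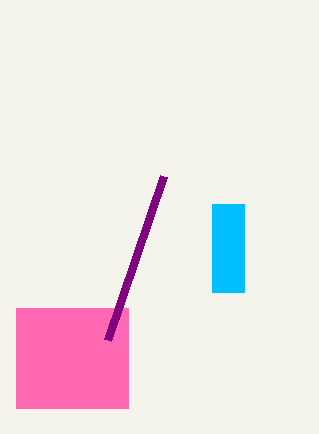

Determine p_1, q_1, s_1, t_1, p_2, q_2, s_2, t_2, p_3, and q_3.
p_1 = 16, q_1 = 308, s_1 = 128, t_1 = 408, p_2 = 212, q_2 = 204, s_2 = 244, t_2 = 292, p_3 = 108, q_3 = 340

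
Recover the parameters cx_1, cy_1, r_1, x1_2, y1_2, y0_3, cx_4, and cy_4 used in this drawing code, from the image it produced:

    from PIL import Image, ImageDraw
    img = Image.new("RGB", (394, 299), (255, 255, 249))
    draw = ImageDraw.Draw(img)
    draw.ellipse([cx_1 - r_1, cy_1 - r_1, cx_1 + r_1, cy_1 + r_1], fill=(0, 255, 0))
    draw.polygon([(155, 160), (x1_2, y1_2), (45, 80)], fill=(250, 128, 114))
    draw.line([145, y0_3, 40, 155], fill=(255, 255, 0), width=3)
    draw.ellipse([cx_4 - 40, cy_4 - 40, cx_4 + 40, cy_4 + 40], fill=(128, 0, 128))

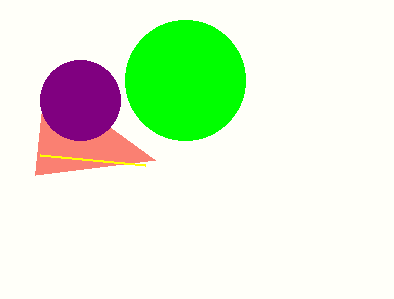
cx_1 = 185
cy_1 = 80
r_1 = 60
x1_2 = 35
y1_2 = 175
y0_3 = 165
cx_4 = 80
cy_4 = 100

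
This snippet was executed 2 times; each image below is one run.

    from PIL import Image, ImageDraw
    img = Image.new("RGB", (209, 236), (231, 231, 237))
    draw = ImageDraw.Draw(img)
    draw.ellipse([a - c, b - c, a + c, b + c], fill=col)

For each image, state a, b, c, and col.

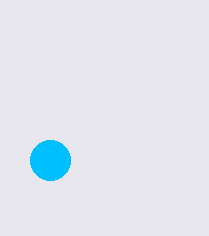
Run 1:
a = 50; b = 160; c = 20; col = 'deepskyblue'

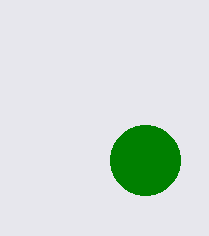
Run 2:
a = 145, b = 160, c = 35, col = 'green'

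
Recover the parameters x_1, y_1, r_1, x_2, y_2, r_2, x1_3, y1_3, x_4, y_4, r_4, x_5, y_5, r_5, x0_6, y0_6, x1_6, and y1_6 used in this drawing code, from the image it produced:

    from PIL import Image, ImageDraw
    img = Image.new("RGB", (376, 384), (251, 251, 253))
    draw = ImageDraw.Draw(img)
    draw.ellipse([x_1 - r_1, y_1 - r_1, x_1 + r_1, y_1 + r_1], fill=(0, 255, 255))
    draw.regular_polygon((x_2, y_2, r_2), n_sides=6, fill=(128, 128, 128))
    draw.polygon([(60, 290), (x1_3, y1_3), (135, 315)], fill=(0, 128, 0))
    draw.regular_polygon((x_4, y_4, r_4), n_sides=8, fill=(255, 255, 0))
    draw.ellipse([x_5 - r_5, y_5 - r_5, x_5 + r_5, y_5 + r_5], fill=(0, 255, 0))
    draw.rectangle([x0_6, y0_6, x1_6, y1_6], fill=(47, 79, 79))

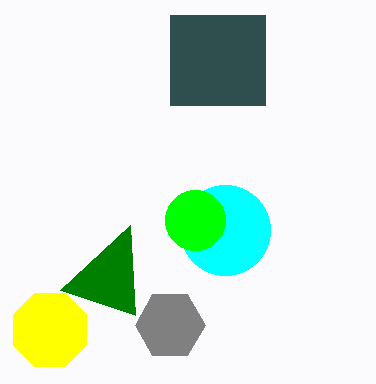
x_1 = 225, y_1 = 230, r_1 = 45, x_2 = 170, y_2 = 325, r_2 = 35, x1_3 = 130, y1_3 = 225, x_4 = 50, y_4 = 330, r_4 = 40, x_5 = 195, y_5 = 220, r_5 = 30, x0_6 = 170, y0_6 = 15, x1_6 = 265, y1_6 = 105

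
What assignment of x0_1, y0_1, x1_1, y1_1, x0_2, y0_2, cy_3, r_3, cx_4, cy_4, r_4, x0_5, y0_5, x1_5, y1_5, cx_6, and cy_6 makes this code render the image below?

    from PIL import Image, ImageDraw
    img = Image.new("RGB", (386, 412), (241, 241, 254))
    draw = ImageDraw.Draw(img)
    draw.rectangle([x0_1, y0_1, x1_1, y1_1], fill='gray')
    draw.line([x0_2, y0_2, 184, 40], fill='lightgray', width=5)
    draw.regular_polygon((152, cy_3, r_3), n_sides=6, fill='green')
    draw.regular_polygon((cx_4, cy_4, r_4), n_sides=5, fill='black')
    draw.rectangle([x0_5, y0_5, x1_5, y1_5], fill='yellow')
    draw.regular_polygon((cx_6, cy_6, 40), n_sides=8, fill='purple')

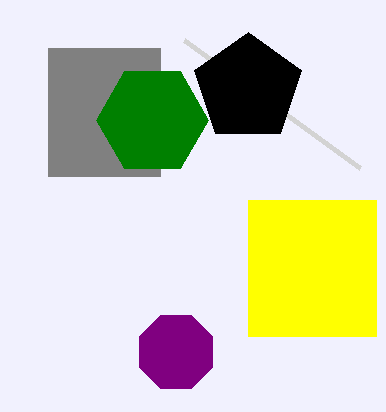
x0_1 = 48
y0_1 = 48
x1_1 = 160
y1_1 = 176
x0_2 = 360
y0_2 = 168
cy_3 = 120
r_3 = 56
cx_4 = 248
cy_4 = 88
r_4 = 56
x0_5 = 248
y0_5 = 200
x1_5 = 376
y1_5 = 336
cx_6 = 176
cy_6 = 352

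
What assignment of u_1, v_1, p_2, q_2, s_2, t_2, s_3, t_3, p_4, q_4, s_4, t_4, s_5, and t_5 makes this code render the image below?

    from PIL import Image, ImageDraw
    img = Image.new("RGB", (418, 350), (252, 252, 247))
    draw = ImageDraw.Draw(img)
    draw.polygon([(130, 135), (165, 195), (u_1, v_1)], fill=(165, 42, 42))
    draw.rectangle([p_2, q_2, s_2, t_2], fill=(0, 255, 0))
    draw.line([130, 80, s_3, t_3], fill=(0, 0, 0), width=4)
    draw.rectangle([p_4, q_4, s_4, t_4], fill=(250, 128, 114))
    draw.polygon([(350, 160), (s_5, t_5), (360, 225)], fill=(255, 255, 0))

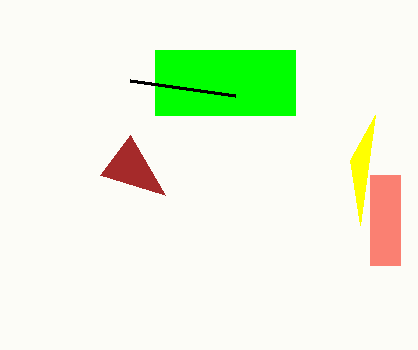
u_1 = 100
v_1 = 175
p_2 = 155
q_2 = 50
s_2 = 295
t_2 = 115
s_3 = 235
t_3 = 95
p_4 = 370
q_4 = 175
s_4 = 400
t_4 = 265
s_5 = 375
t_5 = 115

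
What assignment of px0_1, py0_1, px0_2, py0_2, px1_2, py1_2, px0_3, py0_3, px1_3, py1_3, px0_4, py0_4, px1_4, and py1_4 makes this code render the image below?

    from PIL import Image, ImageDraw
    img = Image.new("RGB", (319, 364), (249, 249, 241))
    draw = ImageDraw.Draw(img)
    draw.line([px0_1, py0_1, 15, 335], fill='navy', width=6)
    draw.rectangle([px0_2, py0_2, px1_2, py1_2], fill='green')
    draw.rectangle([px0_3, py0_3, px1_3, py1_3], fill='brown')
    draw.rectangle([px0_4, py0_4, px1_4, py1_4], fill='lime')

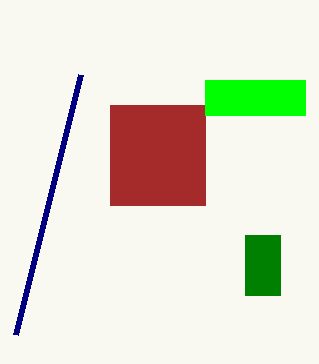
px0_1 = 80, py0_1 = 75, px0_2 = 245, py0_2 = 235, px1_2 = 280, py1_2 = 295, px0_3 = 110, py0_3 = 105, px1_3 = 205, py1_3 = 205, px0_4 = 205, py0_4 = 80, px1_4 = 305, py1_4 = 115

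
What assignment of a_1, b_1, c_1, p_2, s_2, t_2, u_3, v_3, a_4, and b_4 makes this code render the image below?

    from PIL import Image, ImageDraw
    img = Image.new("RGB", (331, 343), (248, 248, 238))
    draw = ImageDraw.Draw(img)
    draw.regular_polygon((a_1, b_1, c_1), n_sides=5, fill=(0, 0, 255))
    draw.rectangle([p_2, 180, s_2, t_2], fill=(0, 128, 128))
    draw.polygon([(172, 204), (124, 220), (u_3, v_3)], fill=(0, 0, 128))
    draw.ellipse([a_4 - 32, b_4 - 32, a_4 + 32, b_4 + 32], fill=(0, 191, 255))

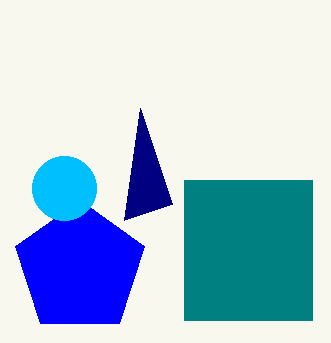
a_1 = 80; b_1 = 268; c_1 = 68; p_2 = 184; s_2 = 312; t_2 = 320; u_3 = 140; v_3 = 108; a_4 = 64; b_4 = 188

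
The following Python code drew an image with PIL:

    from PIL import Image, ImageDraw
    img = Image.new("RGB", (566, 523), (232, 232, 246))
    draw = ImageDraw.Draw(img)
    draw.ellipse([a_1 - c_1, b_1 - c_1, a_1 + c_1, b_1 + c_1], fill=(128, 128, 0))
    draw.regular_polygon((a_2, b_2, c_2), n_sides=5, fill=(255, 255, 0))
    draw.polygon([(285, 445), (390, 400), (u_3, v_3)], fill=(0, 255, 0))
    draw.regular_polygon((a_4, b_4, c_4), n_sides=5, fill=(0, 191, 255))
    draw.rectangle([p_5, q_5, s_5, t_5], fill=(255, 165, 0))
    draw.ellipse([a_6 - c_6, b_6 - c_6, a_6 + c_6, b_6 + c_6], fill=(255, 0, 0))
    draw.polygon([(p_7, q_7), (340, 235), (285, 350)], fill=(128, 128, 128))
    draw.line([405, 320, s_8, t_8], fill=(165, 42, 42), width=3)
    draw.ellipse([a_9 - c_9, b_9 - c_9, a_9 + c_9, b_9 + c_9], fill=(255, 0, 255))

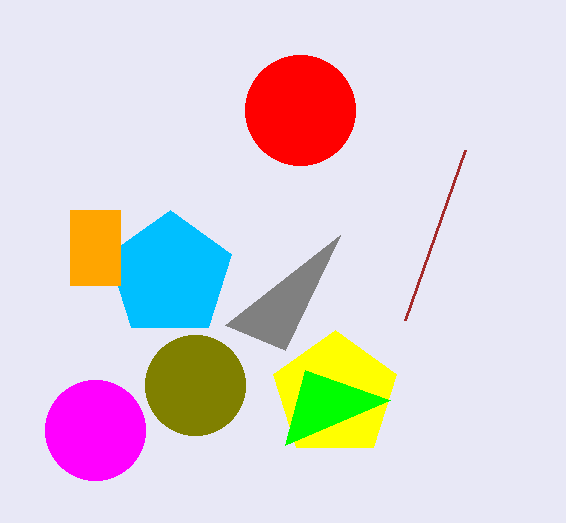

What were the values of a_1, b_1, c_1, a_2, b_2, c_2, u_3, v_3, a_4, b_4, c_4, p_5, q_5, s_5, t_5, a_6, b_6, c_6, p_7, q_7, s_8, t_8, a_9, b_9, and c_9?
a_1 = 195
b_1 = 385
c_1 = 50
a_2 = 335
b_2 = 395
c_2 = 65
u_3 = 305
v_3 = 370
a_4 = 170
b_4 = 275
c_4 = 65
p_5 = 70
q_5 = 210
s_5 = 120
t_5 = 285
a_6 = 300
b_6 = 110
c_6 = 55
p_7 = 225
q_7 = 325
s_8 = 465
t_8 = 150
a_9 = 95
b_9 = 430
c_9 = 50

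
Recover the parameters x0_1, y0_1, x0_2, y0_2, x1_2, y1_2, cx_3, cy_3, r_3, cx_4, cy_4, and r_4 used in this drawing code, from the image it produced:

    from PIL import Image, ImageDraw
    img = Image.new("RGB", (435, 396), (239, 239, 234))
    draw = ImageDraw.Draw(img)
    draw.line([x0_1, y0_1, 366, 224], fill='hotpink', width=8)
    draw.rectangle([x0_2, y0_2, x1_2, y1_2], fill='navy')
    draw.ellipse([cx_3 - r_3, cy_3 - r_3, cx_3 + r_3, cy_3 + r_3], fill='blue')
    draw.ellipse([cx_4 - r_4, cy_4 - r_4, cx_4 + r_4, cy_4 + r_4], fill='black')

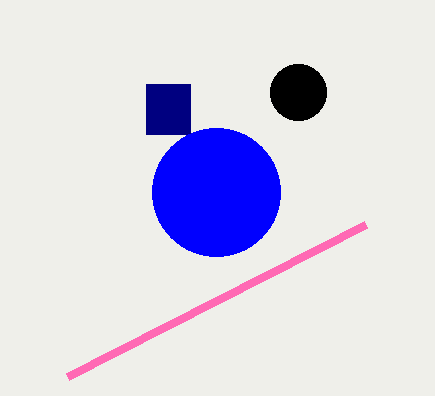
x0_1 = 68; y0_1 = 376; x0_2 = 146; y0_2 = 84; x1_2 = 190; y1_2 = 134; cx_3 = 216; cy_3 = 192; r_3 = 64; cx_4 = 298; cy_4 = 92; r_4 = 28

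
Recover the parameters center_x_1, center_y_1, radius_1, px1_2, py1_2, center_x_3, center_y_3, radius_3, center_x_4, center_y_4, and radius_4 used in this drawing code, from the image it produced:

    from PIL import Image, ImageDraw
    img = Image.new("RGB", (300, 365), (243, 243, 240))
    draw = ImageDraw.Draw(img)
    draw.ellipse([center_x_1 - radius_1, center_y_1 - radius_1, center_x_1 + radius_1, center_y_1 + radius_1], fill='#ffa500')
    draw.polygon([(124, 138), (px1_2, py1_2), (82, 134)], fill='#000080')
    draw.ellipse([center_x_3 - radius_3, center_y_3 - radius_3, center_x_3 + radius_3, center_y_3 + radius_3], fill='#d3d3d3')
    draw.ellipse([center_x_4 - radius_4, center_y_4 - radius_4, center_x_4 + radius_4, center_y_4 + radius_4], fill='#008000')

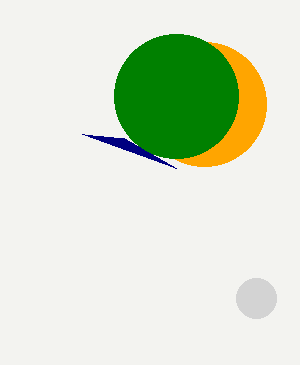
center_x_1 = 204; center_y_1 = 104; radius_1 = 62; px1_2 = 176; py1_2 = 168; center_x_3 = 256; center_y_3 = 298; radius_3 = 20; center_x_4 = 176; center_y_4 = 96; radius_4 = 62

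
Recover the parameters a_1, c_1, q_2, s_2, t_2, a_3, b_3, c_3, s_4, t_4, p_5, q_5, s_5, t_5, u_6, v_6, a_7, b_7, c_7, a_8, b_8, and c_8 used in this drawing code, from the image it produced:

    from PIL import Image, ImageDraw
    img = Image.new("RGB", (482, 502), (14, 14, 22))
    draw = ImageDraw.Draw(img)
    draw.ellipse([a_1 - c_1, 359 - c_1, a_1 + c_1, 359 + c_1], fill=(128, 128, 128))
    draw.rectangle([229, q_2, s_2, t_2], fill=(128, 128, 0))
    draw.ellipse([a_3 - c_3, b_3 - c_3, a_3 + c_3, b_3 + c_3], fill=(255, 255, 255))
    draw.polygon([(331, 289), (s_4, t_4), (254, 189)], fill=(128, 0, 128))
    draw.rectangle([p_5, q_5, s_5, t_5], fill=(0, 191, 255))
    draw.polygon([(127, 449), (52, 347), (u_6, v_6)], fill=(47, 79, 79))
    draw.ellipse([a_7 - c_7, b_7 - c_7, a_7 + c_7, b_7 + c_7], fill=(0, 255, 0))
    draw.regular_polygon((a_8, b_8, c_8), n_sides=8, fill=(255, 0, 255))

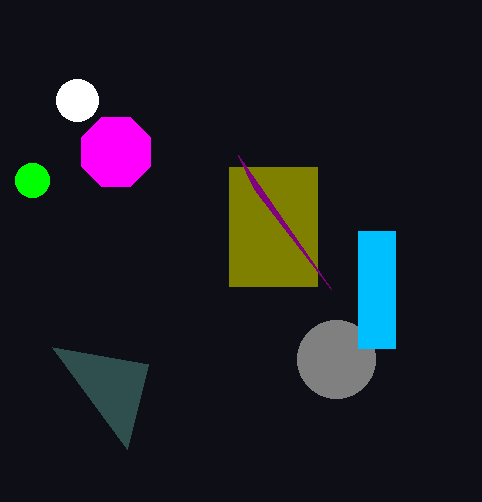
a_1 = 336; c_1 = 39; q_2 = 167; s_2 = 317; t_2 = 286; a_3 = 77; b_3 = 100; c_3 = 21; s_4 = 238; t_4 = 155; p_5 = 358; q_5 = 231; s_5 = 395; t_5 = 348; u_6 = 148; v_6 = 364; a_7 = 32; b_7 = 180; c_7 = 17; a_8 = 116; b_8 = 152; c_8 = 37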